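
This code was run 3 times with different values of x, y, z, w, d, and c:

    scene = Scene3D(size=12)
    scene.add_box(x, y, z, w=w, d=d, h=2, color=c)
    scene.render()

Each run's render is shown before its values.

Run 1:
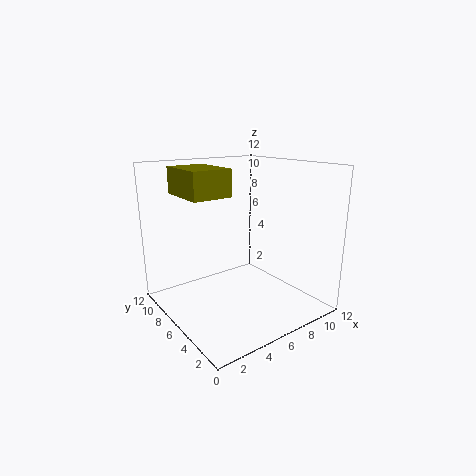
x = 1
y = 4
z = 10
w = 3
d = 4
c = 'olive'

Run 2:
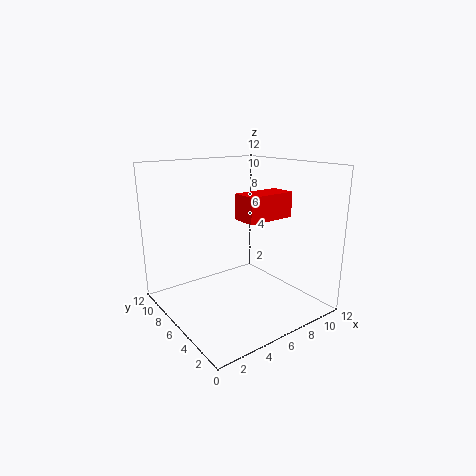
x = 5
y = 3
z = 8
w = 4
d = 2
c = 'red'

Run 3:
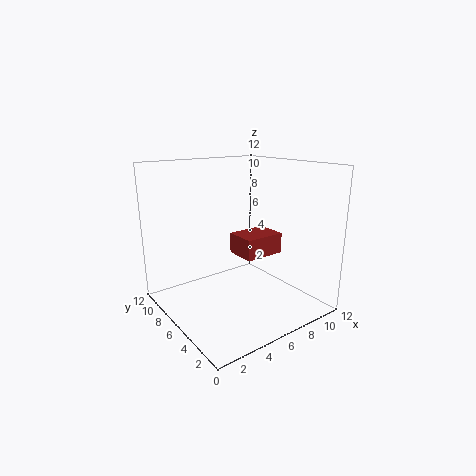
x = 8
y = 7
z = 3
w = 4
d = 3
c = 'brown'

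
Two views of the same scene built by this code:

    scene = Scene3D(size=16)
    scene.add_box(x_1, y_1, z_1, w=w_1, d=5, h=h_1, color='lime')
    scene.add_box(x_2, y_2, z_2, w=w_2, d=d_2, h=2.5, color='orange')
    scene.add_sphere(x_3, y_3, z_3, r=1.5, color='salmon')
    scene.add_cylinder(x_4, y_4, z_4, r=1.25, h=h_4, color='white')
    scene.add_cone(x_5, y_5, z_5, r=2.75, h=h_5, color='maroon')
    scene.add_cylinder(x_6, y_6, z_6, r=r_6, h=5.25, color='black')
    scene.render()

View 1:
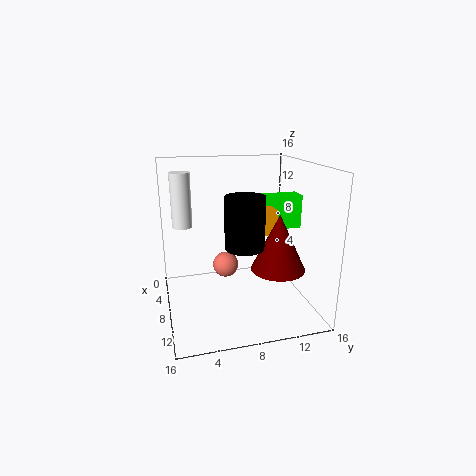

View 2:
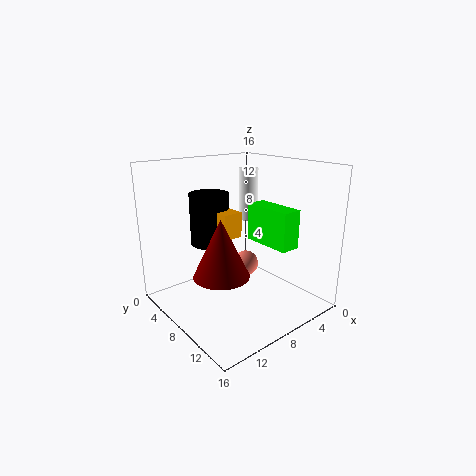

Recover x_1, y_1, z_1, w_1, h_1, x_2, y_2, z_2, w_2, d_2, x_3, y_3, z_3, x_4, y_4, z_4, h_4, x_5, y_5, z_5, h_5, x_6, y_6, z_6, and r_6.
x_1 = 6.5
y_1 = 10.25
z_1 = 8.75
w_1 = 2
h_1 = 3.75
x_2 = 10
y_2 = 8.75
z_2 = 9.5
w_2 = 2
d_2 = 2.25
x_3 = 6
y_3 = 7
z_3 = 4
x_4 = 1.75
y_4 = 2.5
z_4 = 7.75
h_4 = 6.75
x_5 = 12.5
y_5 = 11
z_5 = 6
h_5 = 5.75
x_6 = 11.5
y_6 = 7.75
z_6 = 8.25
r_6 = 2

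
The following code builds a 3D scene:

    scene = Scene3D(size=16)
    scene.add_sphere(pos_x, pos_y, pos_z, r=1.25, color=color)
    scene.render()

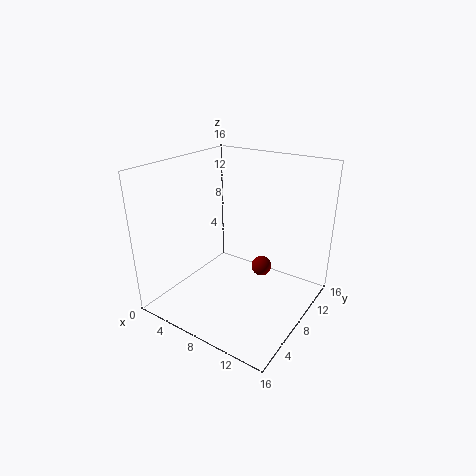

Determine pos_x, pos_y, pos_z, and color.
pos_x = 8.75
pos_y = 12.25
pos_z = 2.5
color = 'maroon'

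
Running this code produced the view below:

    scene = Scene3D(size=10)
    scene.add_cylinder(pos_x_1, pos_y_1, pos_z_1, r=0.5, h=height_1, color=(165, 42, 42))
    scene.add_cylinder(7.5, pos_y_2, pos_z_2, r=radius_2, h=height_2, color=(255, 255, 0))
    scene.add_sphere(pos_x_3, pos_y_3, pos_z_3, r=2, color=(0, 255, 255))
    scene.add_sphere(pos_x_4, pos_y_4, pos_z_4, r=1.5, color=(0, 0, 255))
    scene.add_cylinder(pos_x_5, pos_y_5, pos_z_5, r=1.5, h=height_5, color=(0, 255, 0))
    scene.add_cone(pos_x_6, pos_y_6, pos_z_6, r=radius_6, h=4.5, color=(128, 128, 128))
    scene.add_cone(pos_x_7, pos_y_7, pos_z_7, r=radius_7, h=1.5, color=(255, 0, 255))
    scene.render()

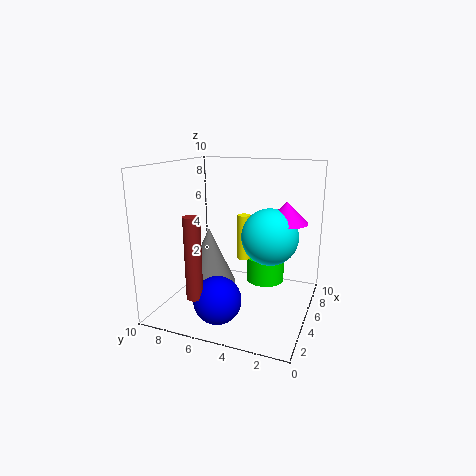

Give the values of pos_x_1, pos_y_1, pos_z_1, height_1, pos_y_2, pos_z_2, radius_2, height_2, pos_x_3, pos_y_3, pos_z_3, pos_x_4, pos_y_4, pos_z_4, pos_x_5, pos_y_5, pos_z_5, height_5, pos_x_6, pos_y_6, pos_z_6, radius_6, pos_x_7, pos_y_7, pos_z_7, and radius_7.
pos_x_1 = 0.5; pos_y_1 = 6; pos_z_1 = 2.5; height_1 = 5; pos_y_2 = 5.5; pos_z_2 = 2.5; radius_2 = 0.5; height_2 = 3.5; pos_x_3 = 6; pos_y_3 = 3; pos_z_3 = 5; pos_x_4 = 1.5; pos_y_4 = 5; pos_z_4 = 2; pos_x_5 = 8.5; pos_y_5 = 4; pos_z_5 = 0.5; height_5 = 2; pos_x_6 = 6.5; pos_y_6 = 8; pos_z_6 = 0.5; radius_6 = 2; pos_x_7 = 6.5; pos_y_7 = 2; pos_z_7 = 6; radius_7 = 1.5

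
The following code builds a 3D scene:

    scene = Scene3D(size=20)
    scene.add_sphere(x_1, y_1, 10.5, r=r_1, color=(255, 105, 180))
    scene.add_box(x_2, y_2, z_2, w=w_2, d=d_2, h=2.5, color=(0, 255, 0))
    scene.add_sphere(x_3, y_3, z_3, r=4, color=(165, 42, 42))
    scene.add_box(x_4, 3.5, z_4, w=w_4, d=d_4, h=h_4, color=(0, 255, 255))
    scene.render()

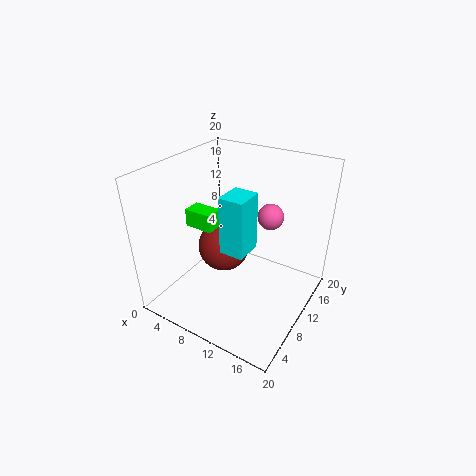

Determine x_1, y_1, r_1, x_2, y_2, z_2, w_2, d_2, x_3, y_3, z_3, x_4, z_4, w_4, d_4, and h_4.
x_1 = 11.5
y_1 = 17
r_1 = 2
x_2 = 3.5
y_2 = 7
z_2 = 11.5
w_2 = 4
d_2 = 2.5
x_3 = 5.5
y_3 = 13
z_3 = 5.5
x_4 = 11.5
z_4 = 12
w_4 = 3
d_4 = 3.5
h_4 = 7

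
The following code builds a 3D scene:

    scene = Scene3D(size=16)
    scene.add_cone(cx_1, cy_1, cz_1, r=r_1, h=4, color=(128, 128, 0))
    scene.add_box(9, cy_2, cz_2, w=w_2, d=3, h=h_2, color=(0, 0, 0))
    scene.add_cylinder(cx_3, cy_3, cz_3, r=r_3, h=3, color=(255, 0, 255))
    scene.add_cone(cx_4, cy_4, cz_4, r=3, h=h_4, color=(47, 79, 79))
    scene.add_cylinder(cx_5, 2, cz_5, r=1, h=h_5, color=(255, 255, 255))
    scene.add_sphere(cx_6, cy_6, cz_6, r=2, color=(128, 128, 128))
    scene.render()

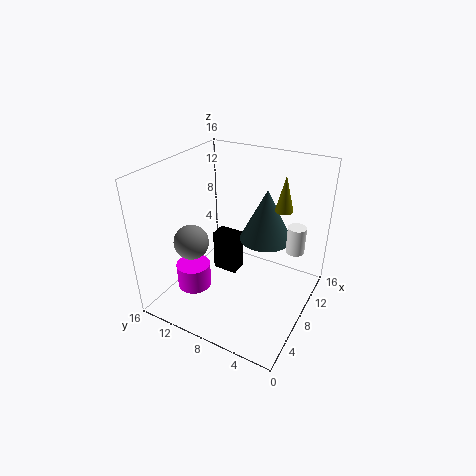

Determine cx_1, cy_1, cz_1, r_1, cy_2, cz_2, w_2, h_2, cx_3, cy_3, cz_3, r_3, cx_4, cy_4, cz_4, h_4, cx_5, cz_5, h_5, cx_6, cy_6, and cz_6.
cx_1 = 11
cy_1 = 4
cz_1 = 11
r_1 = 1
cy_2 = 9
cz_2 = 2
w_2 = 2
h_2 = 5
cx_3 = 6
cy_3 = 13
cz_3 = 1
r_3 = 2
cx_4 = 11
cy_4 = 6
cz_4 = 7
h_4 = 6
cx_5 = 10
cz_5 = 7
h_5 = 3
cx_6 = 6
cy_6 = 13
cz_6 = 7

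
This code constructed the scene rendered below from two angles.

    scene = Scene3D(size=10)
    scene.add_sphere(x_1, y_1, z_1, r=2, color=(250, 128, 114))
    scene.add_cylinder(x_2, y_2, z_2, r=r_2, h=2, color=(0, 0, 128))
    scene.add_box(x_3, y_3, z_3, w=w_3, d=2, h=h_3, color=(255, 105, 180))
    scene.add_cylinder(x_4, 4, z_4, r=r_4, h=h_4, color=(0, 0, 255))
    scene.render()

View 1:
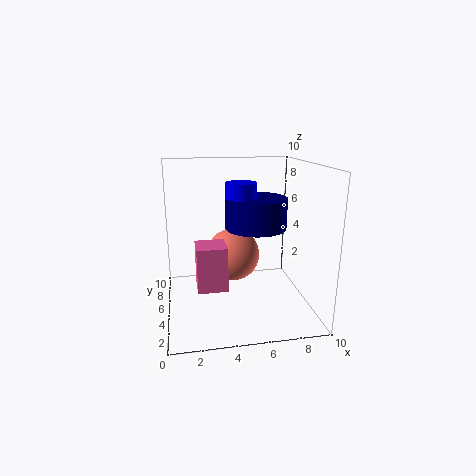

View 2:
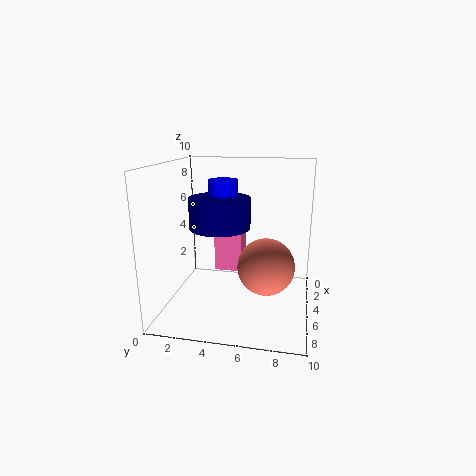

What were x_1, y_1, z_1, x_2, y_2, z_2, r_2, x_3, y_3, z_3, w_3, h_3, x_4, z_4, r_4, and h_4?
x_1 = 5
y_1 = 7
z_1 = 3
x_2 = 6
y_2 = 4
z_2 = 6
r_2 = 2
x_3 = 2
y_3 = 3
z_3 = 2
w_3 = 2
h_3 = 3
x_4 = 5
z_4 = 6
r_4 = 1
h_4 = 3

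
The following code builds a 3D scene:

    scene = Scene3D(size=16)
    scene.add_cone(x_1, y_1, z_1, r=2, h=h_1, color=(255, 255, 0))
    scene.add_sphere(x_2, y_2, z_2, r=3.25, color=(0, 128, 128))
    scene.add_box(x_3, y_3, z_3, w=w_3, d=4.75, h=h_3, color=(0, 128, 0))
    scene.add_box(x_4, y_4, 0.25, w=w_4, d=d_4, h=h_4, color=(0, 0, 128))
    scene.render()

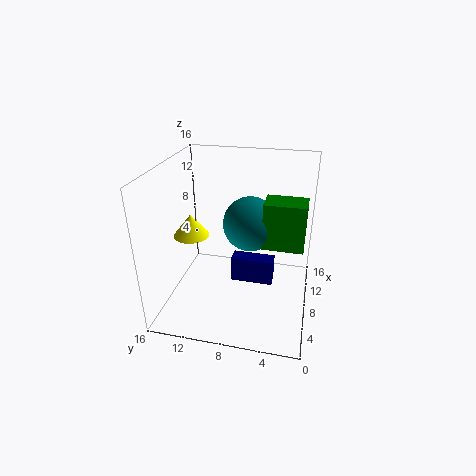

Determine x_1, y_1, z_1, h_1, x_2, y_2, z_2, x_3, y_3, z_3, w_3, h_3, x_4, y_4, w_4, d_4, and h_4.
x_1 = 7.5; y_1 = 13.25; z_1 = 8; h_1 = 2.5; x_2 = 11.25; y_2 = 7.25; z_2 = 8.25; x_3 = 9; y_3 = 0.75; z_3 = 6.25; w_3 = 3.25; h_3 = 5.5; x_4 = 10.5; y_4 = 4.25; w_4 = 2; d_4 = 5.25; h_4 = 3.25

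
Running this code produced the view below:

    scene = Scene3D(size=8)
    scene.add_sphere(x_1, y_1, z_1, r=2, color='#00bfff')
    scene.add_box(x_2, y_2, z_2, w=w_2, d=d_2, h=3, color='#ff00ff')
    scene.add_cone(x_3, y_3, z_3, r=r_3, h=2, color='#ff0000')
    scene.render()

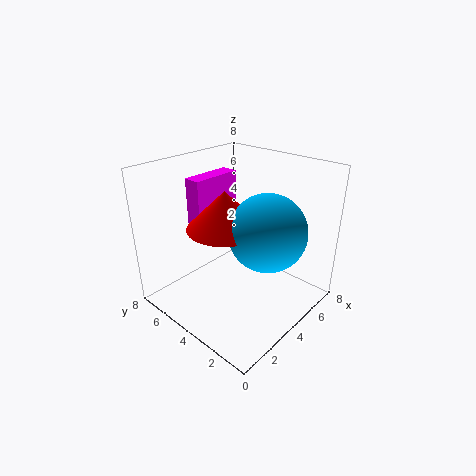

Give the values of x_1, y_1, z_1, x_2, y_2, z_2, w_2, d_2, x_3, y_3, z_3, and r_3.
x_1 = 4
y_1 = 2
z_1 = 5
x_2 = 3
y_2 = 6
z_2 = 4
w_2 = 3
d_2 = 1
x_3 = 3
y_3 = 4
z_3 = 5
r_3 = 2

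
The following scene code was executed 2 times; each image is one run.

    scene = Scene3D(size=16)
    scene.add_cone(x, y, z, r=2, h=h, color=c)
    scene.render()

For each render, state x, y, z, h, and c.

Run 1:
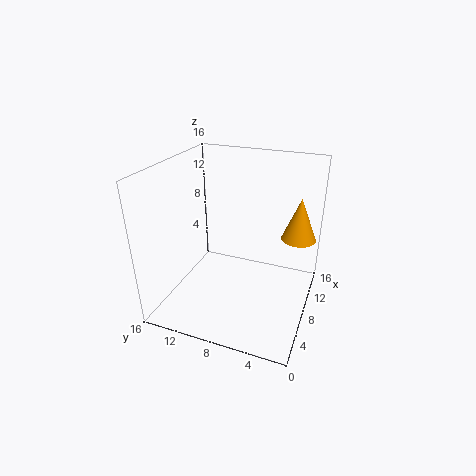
x = 12, y = 2, z = 7, h = 5, c = 'orange'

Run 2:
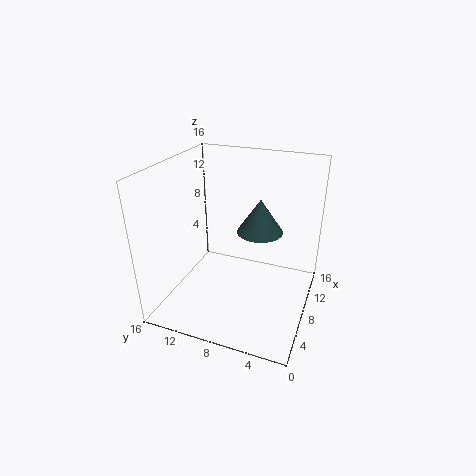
x = 3, y = 4, z = 12, h = 3, c = 'darkslategray'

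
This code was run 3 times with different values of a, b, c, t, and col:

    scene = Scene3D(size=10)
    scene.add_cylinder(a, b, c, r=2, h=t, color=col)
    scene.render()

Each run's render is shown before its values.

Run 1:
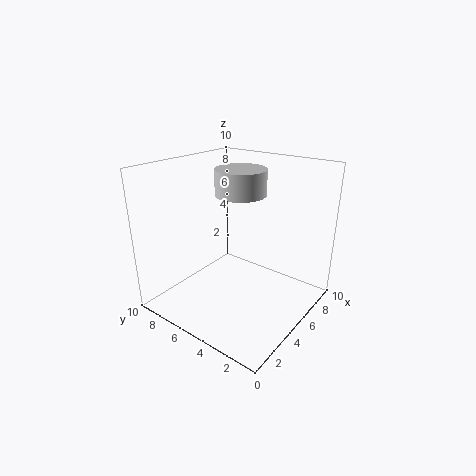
a = 8; b = 7; c = 7; t = 2; col = 'lightgray'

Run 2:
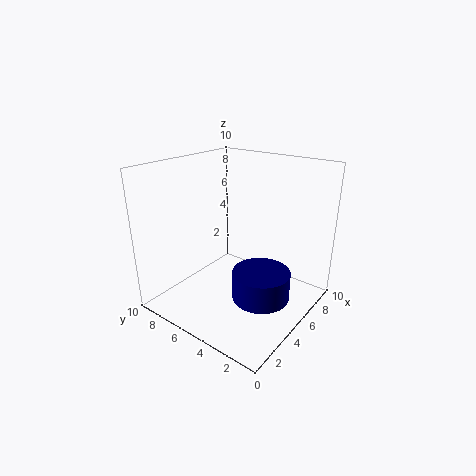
a = 5; b = 3; c = 1; t = 2; col = 'navy'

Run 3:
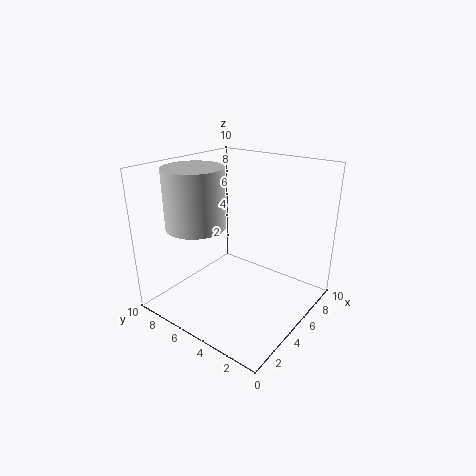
a = 3; b = 7; c = 6; t = 4; col = 'lightgray'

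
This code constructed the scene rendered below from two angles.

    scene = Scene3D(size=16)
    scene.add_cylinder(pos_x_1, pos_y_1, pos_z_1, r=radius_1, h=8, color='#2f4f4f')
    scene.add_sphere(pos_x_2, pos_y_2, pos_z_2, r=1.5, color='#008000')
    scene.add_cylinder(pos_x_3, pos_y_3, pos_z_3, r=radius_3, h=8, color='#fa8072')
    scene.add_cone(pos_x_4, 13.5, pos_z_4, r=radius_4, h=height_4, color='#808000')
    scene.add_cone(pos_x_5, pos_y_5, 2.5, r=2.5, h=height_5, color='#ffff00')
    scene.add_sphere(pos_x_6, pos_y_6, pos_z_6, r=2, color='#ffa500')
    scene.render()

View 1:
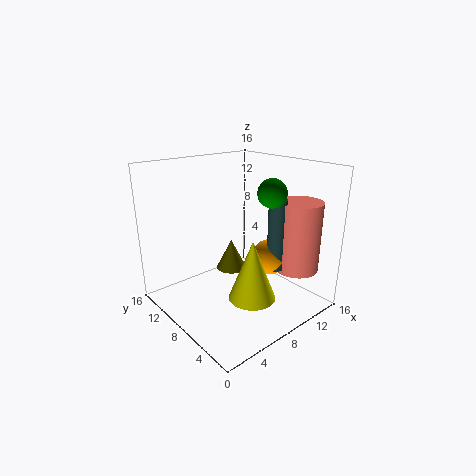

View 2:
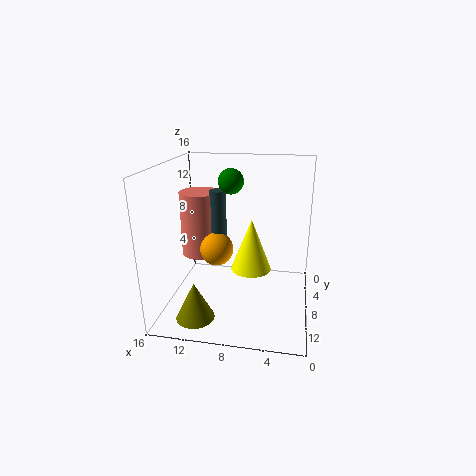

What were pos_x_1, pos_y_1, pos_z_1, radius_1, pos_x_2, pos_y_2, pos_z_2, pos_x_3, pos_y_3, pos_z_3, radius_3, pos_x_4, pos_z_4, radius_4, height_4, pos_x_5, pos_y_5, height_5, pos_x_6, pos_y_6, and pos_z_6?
pos_x_1 = 11
pos_y_1 = 5
pos_z_1 = 4.5
radius_1 = 1
pos_x_2 = 9.5
pos_y_2 = 4.5
pos_z_2 = 13.5
pos_x_3 = 13.5
pos_y_3 = 4
pos_z_3 = 4
radius_3 = 2.5
pos_x_4 = 11.5
pos_z_4 = 1
radius_4 = 2
height_4 = 4
pos_x_5 = 7
pos_y_5 = 4.5
height_5 = 6.5
pos_x_6 = 11
pos_y_6 = 6
pos_z_6 = 5.5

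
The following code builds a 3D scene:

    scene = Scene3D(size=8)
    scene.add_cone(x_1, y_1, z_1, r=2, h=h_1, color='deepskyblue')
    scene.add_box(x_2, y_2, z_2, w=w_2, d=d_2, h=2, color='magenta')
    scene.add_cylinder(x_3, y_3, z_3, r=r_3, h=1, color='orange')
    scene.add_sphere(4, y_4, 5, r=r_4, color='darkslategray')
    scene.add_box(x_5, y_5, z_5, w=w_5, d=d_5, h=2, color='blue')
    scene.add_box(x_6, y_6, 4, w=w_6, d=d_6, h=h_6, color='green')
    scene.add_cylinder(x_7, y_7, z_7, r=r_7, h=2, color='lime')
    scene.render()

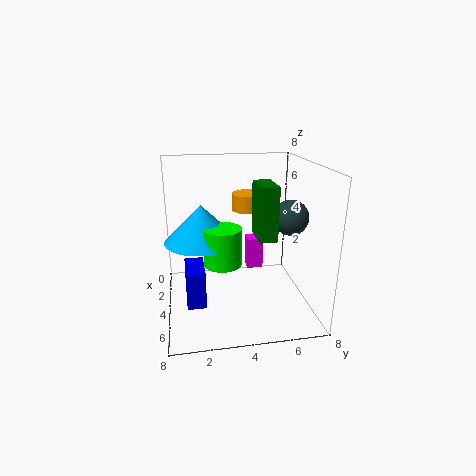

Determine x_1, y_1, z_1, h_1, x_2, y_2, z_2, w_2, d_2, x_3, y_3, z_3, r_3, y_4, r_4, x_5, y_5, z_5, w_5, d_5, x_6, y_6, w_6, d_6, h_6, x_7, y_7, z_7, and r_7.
x_1 = 4, y_1 = 2, z_1 = 4, h_1 = 2, x_2 = 1, y_2 = 5, z_2 = 1, w_2 = 1, d_2 = 1, x_3 = 2, y_3 = 5, z_3 = 5, r_3 = 1, y_4 = 7, r_4 = 1, x_5 = 4, y_5 = 1, z_5 = 1, w_5 = 2, d_5 = 1, x_6 = 3, y_6 = 5, w_6 = 2, d_6 = 1, h_6 = 3, x_7 = 5, y_7 = 3, z_7 = 3, r_7 = 1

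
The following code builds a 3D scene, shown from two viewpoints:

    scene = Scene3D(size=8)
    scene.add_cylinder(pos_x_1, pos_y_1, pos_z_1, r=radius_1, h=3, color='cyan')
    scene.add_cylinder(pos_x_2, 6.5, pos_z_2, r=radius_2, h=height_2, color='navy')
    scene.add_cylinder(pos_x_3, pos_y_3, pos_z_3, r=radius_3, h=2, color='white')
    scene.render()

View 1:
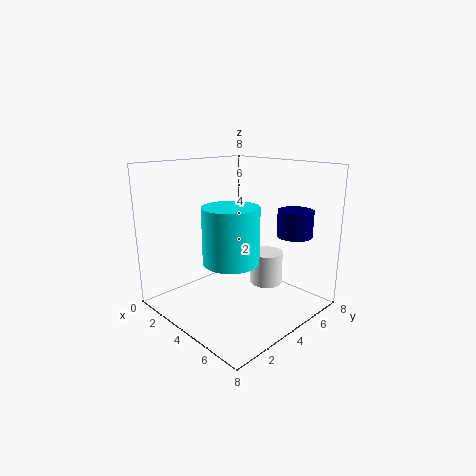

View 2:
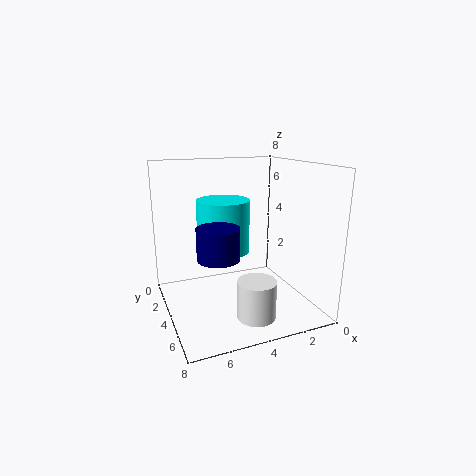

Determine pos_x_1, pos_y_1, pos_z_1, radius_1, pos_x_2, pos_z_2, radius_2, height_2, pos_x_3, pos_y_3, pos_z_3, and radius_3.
pos_x_1 = 4.5; pos_y_1 = 3; pos_z_1 = 3; radius_1 = 1.5; pos_x_2 = 6; pos_z_2 = 4; radius_2 = 1; height_2 = 1.5; pos_x_3 = 4; pos_y_3 = 6.5; pos_z_3 = 0.5; radius_3 = 1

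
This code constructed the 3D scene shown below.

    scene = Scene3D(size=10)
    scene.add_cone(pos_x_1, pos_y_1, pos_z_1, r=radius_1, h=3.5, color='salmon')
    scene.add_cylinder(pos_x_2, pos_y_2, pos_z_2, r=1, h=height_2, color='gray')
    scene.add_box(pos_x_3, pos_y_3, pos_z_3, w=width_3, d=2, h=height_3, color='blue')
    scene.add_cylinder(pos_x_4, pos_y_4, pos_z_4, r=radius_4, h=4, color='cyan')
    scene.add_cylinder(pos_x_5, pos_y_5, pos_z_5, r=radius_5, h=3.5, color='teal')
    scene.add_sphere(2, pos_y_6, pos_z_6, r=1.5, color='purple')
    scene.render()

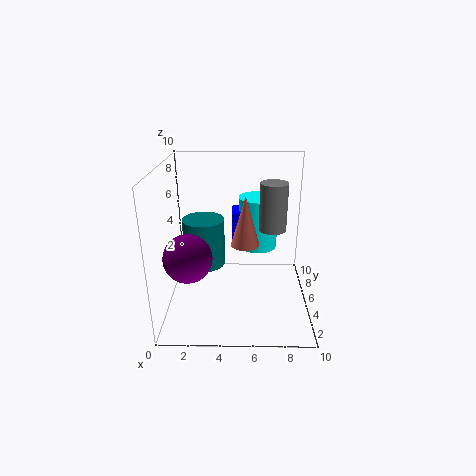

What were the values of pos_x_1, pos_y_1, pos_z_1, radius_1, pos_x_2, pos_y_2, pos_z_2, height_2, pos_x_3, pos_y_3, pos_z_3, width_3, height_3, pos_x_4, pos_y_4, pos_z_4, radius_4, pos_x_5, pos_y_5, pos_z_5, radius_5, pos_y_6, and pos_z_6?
pos_x_1 = 5.5, pos_y_1 = 5, pos_z_1 = 4.5, radius_1 = 1, pos_x_2 = 7.5, pos_y_2 = 6.5, pos_z_2 = 5, height_2 = 3.5, pos_x_3 = 4.5, pos_y_3 = 7, pos_z_3 = 4, width_3 = 1, height_3 = 2, pos_x_4 = 6.5, pos_y_4 = 8, pos_z_4 = 3, radius_4 = 1.5, pos_x_5 = 2.5, pos_y_5 = 6, pos_z_5 = 2.5, radius_5 = 1.5, pos_y_6 = 2, pos_z_6 = 5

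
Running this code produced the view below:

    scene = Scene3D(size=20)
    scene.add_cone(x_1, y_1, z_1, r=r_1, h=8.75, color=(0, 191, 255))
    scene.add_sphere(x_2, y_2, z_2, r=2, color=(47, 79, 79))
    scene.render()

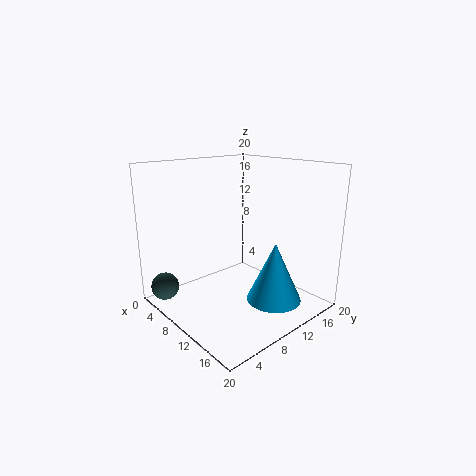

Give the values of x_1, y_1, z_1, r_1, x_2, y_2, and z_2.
x_1 = 13.25; y_1 = 14.25; z_1 = 0.25; r_1 = 4; x_2 = 2.5; y_2 = 2.25; z_2 = 2.25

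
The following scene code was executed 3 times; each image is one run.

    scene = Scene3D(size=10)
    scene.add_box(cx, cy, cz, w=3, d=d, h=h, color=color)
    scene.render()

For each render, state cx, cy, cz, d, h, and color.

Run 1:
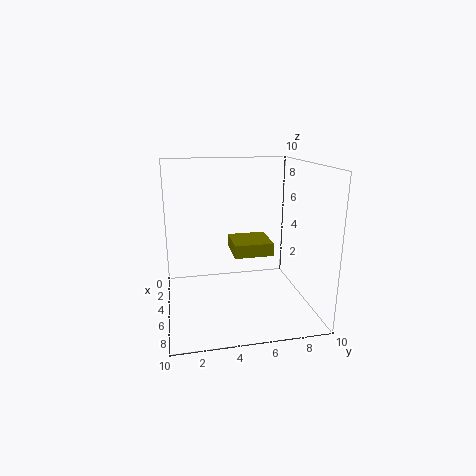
cx = 1, cy = 5, cz = 3, d = 3, h = 1, color = 'olive'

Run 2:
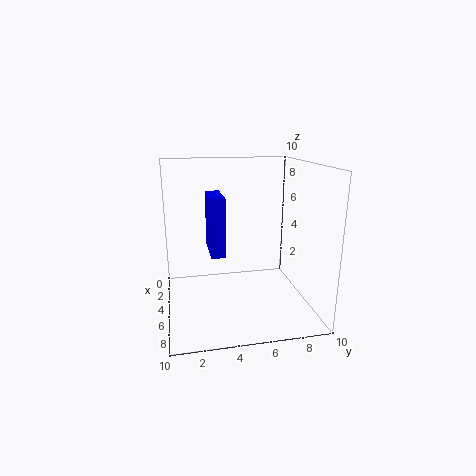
cx = 3, cy = 3, cz = 4, d = 1, h = 4, color = 'blue'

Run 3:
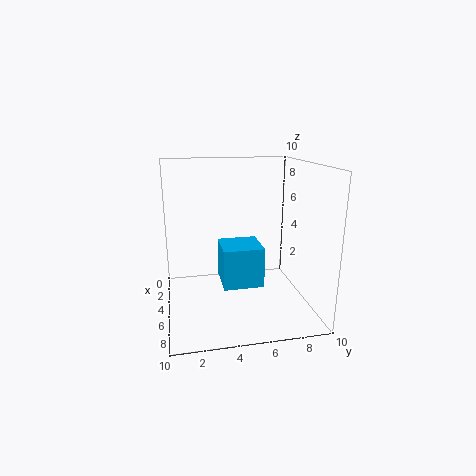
cx = 2, cy = 4, cz = 1, d = 3, h = 3, color = 'deepskyblue'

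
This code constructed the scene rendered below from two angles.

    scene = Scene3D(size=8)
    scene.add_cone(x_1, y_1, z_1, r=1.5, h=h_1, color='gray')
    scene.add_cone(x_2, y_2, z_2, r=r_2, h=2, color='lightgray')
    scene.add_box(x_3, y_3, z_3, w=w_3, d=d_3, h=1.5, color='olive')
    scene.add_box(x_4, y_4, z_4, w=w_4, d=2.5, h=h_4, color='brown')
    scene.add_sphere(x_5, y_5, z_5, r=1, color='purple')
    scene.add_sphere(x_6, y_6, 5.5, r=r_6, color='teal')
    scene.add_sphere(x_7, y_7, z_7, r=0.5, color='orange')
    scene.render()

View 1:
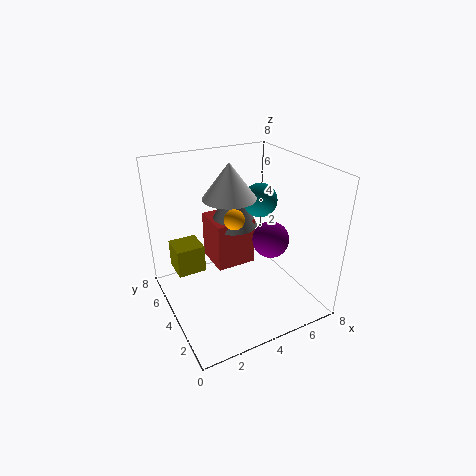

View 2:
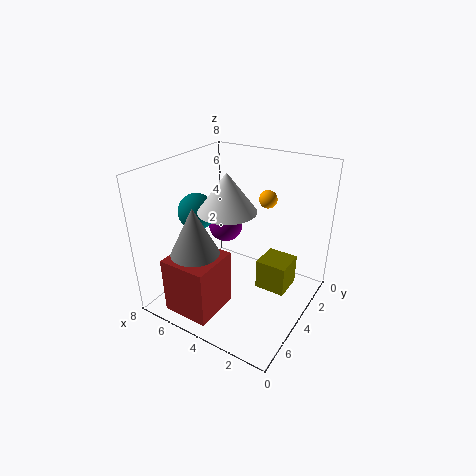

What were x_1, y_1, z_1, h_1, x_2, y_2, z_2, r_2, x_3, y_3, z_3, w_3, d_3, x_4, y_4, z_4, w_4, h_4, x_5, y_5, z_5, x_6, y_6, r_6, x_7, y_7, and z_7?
x_1 = 5; y_1 = 6.5; z_1 = 3.5; h_1 = 3; x_2 = 4; y_2 = 5; z_2 = 6; r_2 = 1.5; x_3 = 0.5; y_3 = 4; z_3 = 2.5; w_3 = 1.5; d_3 = 1.5; x_4 = 3.5; y_4 = 5.5; z_4 = 1; w_4 = 2.5; h_4 = 3; x_5 = 5.5; y_5 = 3; z_5 = 4; x_6 = 6; y_6 = 5; r_6 = 1; x_7 = 3; y_7 = 2.5; z_7 = 6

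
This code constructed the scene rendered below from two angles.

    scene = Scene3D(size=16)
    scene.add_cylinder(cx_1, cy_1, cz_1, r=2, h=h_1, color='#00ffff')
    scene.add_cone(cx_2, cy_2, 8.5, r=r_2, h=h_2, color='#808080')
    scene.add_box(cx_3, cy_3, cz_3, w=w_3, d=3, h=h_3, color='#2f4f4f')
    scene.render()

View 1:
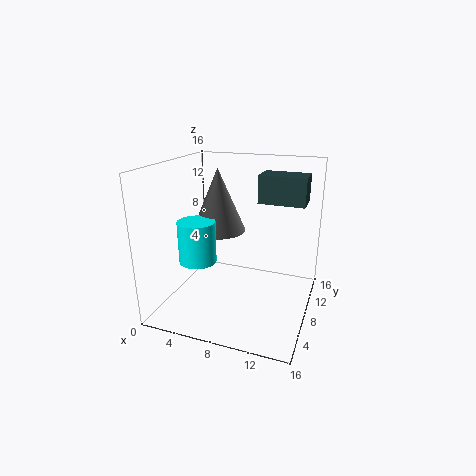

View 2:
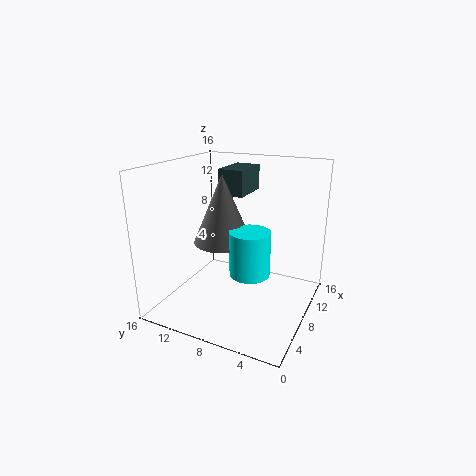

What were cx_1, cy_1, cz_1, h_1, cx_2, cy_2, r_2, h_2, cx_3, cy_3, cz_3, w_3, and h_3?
cx_1 = 4.5
cy_1 = 5
cz_1 = 6
h_1 = 4.5
cx_2 = 5.5
cy_2 = 8.5
r_2 = 3
h_2 = 7
cx_3 = 10
cy_3 = 8.5
cz_3 = 12
w_3 = 5
h_3 = 3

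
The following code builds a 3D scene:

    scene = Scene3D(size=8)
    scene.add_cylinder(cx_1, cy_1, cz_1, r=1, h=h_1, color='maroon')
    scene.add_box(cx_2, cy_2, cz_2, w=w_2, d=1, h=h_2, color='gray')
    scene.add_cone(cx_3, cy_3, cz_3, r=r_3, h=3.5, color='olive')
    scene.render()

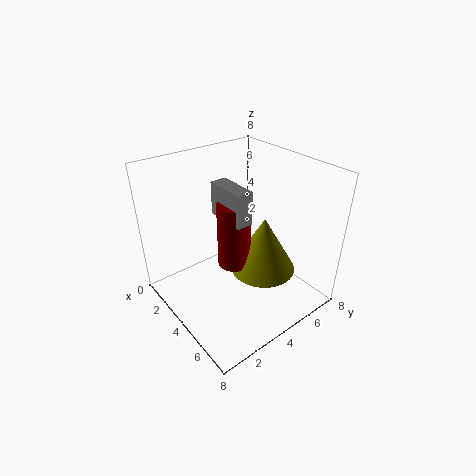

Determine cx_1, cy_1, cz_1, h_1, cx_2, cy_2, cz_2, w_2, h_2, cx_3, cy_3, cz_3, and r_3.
cx_1 = 3
cy_1 = 4.5
cz_1 = 1.5
h_1 = 4
cx_2 = 1.5
cy_2 = 4
cz_2 = 4.5
w_2 = 2.5
h_2 = 2
cx_3 = 4
cy_3 = 6
cz_3 = 1
r_3 = 2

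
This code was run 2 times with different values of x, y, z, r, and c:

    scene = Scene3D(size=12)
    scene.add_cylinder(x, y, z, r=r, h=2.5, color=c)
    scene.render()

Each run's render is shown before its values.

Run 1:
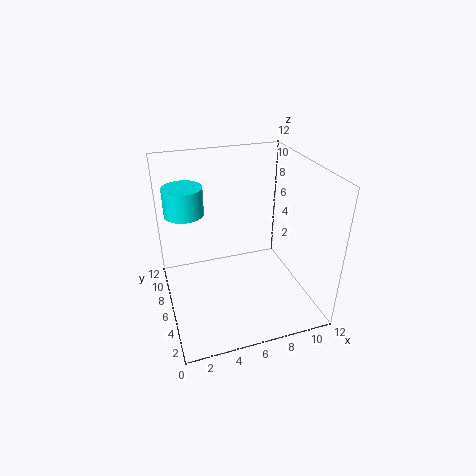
x = 2.25; y = 9.75; z = 7; r = 1.75; c = 'cyan'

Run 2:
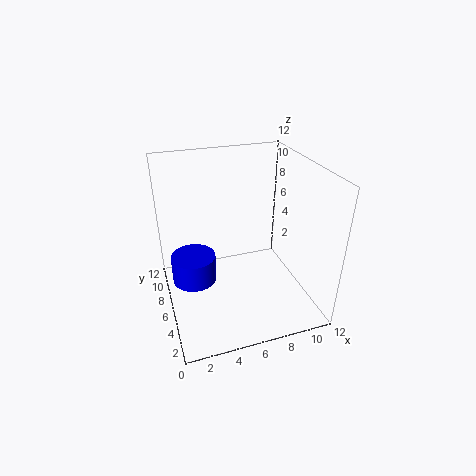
x = 2.5; y = 8.25; z = 1; r = 2; c = 'blue'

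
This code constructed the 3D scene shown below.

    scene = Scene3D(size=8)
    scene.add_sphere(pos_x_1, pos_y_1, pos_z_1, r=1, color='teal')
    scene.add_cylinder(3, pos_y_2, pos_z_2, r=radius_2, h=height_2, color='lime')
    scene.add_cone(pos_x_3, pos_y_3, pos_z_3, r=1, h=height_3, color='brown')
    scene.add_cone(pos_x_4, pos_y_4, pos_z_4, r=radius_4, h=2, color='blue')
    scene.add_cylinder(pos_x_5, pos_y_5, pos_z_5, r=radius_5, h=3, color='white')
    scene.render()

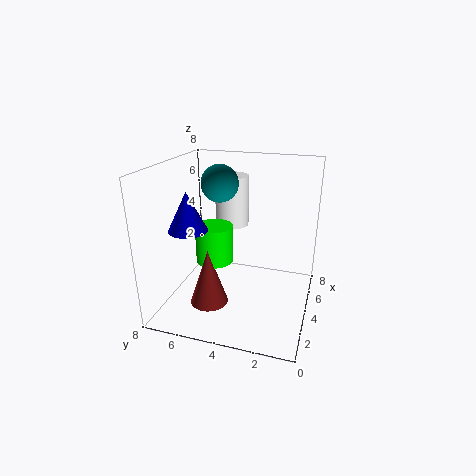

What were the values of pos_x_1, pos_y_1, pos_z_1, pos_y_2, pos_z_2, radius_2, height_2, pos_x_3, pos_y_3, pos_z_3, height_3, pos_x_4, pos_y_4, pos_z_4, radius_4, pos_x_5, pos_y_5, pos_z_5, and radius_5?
pos_x_1 = 4, pos_y_1 = 5, pos_z_1 = 7, pos_y_2 = 5, pos_z_2 = 3, radius_2 = 1, height_2 = 2, pos_x_3 = 2, pos_y_3 = 5, pos_z_3 = 1, height_3 = 3, pos_x_4 = 2, pos_y_4 = 6, pos_z_4 = 5, radius_4 = 1, pos_x_5 = 6, pos_y_5 = 5, pos_z_5 = 4, radius_5 = 1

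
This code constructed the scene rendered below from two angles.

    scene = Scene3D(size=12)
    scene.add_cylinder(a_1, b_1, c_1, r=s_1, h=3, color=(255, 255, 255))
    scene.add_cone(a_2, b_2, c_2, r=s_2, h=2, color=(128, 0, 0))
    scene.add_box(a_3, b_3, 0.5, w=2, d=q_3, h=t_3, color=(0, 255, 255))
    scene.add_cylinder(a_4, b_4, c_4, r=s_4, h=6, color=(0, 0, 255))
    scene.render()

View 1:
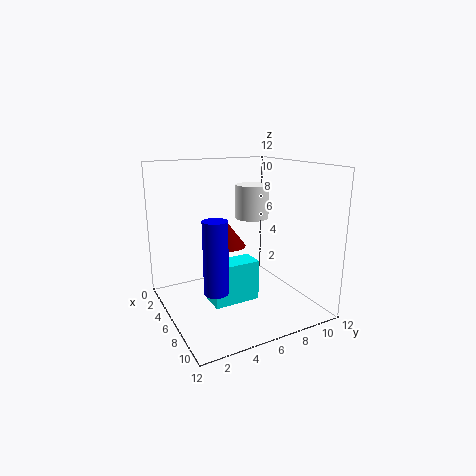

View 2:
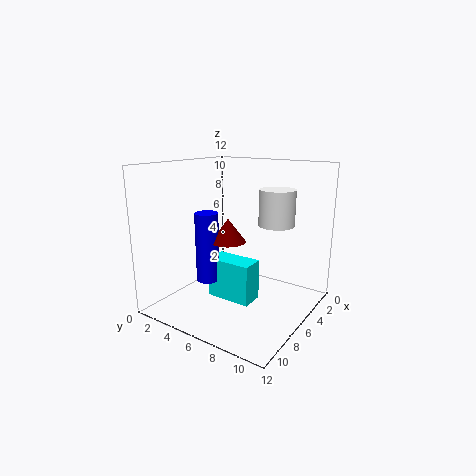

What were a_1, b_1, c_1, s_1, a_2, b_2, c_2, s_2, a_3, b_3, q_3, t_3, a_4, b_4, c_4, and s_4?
a_1 = 4; b_1 = 8.5; c_1 = 7; s_1 = 1.5; a_2 = 6; b_2 = 5; c_2 = 5.5; s_2 = 1.5; a_3 = 5; b_3 = 3.5; q_3 = 4; t_3 = 3.5; a_4 = 7; b_4 = 3.5; c_4 = 2; s_4 = 1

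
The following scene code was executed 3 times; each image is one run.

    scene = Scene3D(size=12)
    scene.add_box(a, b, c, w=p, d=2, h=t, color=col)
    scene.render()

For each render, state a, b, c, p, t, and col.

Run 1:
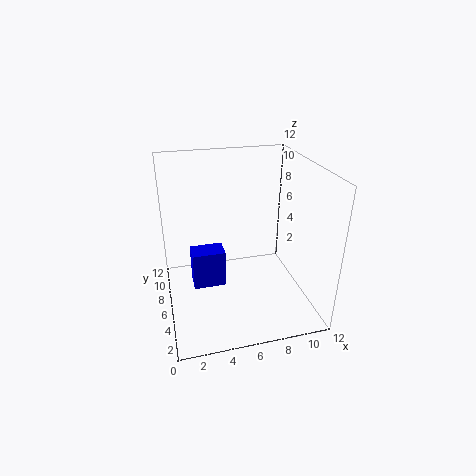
a = 2.25; b = 7.5; c = 0.25; p = 3; t = 3.5; col = 'blue'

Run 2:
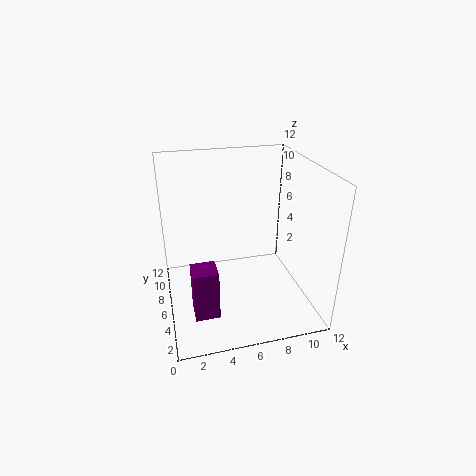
a = 1.75; b = 3; c = 0.5; p = 2; t = 4.25; col = 'purple'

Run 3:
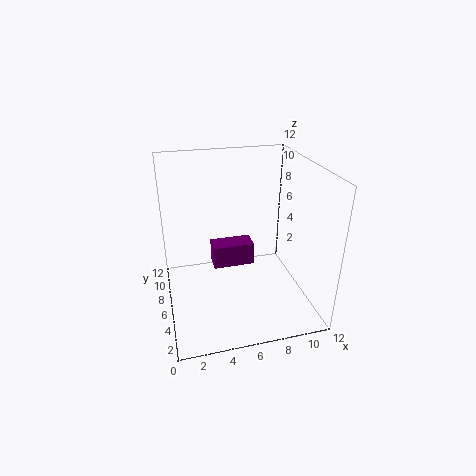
a = 4.5; b = 9.25; c = 1; p = 4; t = 2.25; col = 'purple'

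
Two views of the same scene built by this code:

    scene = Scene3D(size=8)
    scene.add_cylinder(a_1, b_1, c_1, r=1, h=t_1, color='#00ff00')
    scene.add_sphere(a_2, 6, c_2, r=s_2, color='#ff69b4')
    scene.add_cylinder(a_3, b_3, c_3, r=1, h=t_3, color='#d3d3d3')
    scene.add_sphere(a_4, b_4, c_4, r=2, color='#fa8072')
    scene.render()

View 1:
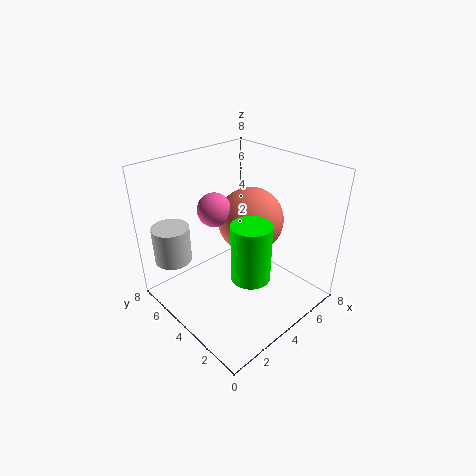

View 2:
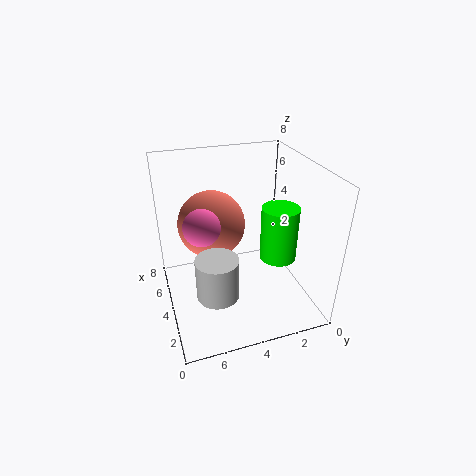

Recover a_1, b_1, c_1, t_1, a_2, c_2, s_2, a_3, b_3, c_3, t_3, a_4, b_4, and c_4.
a_1 = 3
b_1 = 2
c_1 = 3
t_1 = 3
a_2 = 4
c_2 = 5
s_2 = 1
a_3 = 1
b_3 = 6
c_3 = 3
t_3 = 2
a_4 = 6
b_4 = 5
c_4 = 4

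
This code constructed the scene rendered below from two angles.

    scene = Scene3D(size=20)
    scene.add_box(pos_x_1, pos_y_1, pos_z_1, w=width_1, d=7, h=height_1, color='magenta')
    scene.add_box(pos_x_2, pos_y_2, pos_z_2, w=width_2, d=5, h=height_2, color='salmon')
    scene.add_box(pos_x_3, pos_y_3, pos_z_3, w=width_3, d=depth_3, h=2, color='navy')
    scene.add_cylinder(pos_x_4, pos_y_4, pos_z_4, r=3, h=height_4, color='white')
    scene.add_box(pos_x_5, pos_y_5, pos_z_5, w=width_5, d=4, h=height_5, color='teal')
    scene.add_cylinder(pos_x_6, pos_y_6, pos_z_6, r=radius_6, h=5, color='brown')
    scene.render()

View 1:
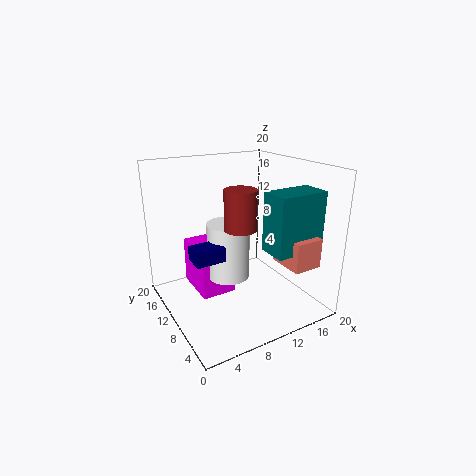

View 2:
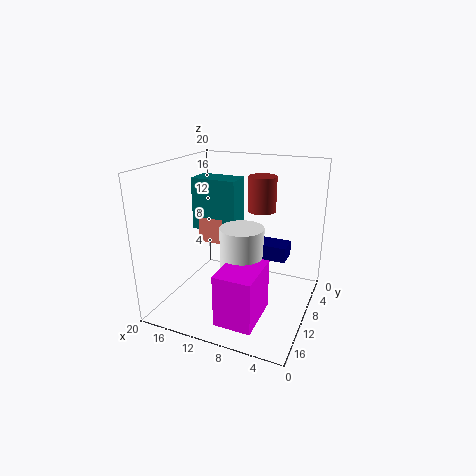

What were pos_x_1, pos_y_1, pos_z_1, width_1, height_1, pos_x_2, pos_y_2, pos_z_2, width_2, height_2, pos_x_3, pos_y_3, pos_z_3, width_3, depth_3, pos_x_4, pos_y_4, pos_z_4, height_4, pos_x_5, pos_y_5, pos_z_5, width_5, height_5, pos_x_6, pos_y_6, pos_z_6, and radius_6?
pos_x_1 = 5; pos_y_1 = 11; pos_z_1 = 1; width_1 = 5; height_1 = 7; pos_x_2 = 14; pos_y_2 = 2; pos_z_2 = 7; width_2 = 4; height_2 = 4; pos_x_3 = 3; pos_y_3 = 8; pos_z_3 = 8; width_3 = 4; depth_3 = 3; pos_x_4 = 9; pos_y_4 = 11; pos_z_4 = 4; height_4 = 8; pos_x_5 = 12; pos_y_5 = 3; pos_z_5 = 9; width_5 = 7; height_5 = 8; pos_x_6 = 8; pos_y_6 = 6; pos_z_6 = 13; radius_6 = 2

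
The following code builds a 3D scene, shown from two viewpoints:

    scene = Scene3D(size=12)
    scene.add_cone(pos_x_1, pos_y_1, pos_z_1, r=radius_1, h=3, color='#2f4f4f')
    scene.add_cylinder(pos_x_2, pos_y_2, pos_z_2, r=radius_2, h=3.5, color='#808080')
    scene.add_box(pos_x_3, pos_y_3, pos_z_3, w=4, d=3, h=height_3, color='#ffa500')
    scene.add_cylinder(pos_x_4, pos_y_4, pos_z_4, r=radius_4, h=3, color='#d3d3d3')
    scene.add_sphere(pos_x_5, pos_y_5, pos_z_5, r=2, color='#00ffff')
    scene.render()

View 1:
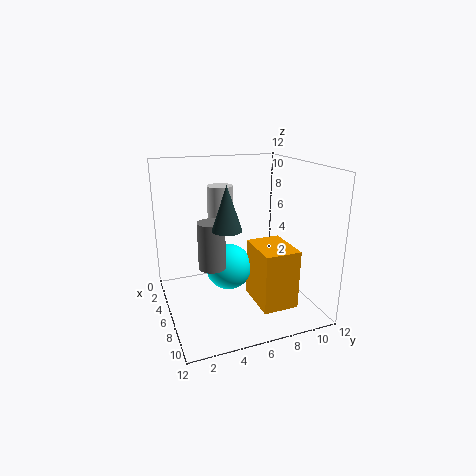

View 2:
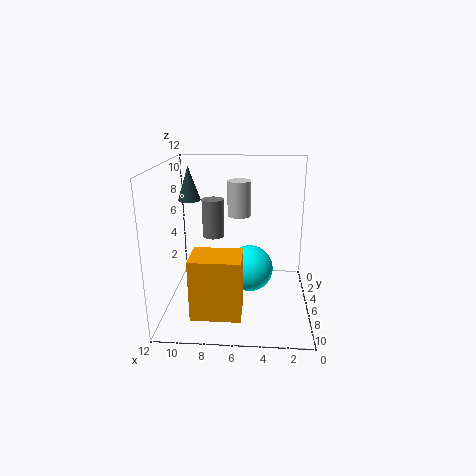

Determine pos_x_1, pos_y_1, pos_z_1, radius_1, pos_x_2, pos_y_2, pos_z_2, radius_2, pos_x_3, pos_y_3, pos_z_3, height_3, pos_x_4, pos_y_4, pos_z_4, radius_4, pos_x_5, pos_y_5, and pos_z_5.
pos_x_1 = 10.5; pos_y_1 = 3.5; pos_z_1 = 8.5; radius_1 = 1; pos_x_2 = 8.5; pos_y_2 = 3; pos_z_2 = 5; radius_2 = 1; pos_x_3 = 5.5; pos_y_3 = 7; pos_z_3 = 0.5; height_3 = 5; pos_x_4 = 6; pos_y_4 = 4.5; pos_z_4 = 7.5; radius_4 = 1; pos_x_5 = 5; pos_y_5 = 5.5; pos_z_5 = 3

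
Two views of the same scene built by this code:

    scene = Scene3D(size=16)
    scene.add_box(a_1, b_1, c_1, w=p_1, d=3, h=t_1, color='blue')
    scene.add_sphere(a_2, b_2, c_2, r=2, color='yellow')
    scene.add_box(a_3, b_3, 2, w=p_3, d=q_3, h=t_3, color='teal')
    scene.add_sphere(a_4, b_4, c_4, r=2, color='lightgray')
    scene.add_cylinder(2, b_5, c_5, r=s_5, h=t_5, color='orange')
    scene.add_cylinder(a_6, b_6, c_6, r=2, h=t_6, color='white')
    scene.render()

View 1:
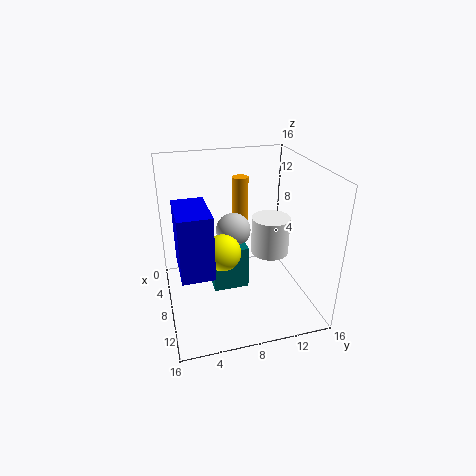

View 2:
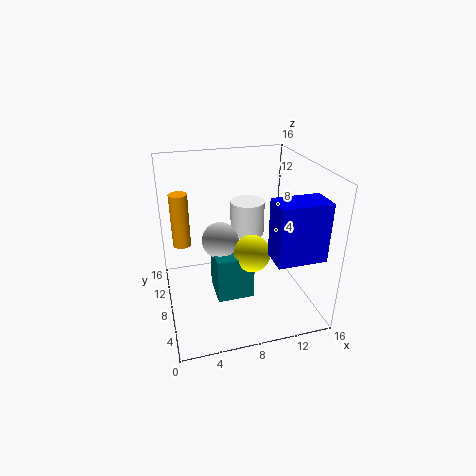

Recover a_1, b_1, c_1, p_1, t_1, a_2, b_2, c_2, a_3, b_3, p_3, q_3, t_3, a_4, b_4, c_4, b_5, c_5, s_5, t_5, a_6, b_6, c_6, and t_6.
a_1 = 10, b_1 = 1, c_1 = 8, p_1 = 5, t_1 = 6, a_2 = 9, b_2 = 6, c_2 = 7, a_3 = 5, b_3 = 5, p_3 = 4, q_3 = 4, t_3 = 5, a_4 = 6, b_4 = 8, c_4 = 8, b_5 = 10, c_5 = 7, s_5 = 1, t_5 = 6, a_6 = 10, b_6 = 11, c_6 = 7, t_6 = 4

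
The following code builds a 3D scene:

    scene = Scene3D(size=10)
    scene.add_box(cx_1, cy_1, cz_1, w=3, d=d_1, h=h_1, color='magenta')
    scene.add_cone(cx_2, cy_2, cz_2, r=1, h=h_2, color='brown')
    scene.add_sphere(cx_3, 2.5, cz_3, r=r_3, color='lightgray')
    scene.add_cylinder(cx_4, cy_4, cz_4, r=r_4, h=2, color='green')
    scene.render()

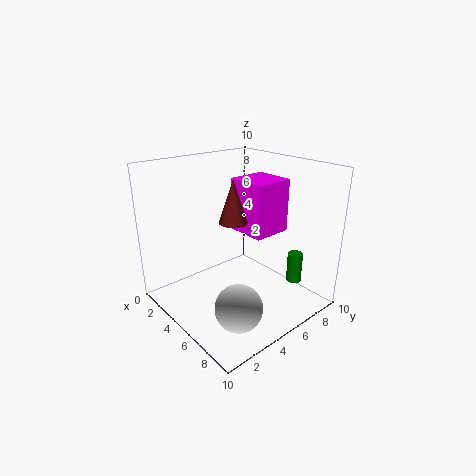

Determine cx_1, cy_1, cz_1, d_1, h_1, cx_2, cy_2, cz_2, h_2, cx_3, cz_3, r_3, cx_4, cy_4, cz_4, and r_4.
cx_1 = 2.5
cy_1 = 6.5
cz_1 = 4.5
d_1 = 3
h_1 = 4
cx_2 = 4.5
cy_2 = 5
cz_2 = 6
h_2 = 3
cx_3 = 8
cz_3 = 2
r_3 = 1.5
cx_4 = 8.5
cy_4 = 7
cz_4 = 2.5
r_4 = 0.5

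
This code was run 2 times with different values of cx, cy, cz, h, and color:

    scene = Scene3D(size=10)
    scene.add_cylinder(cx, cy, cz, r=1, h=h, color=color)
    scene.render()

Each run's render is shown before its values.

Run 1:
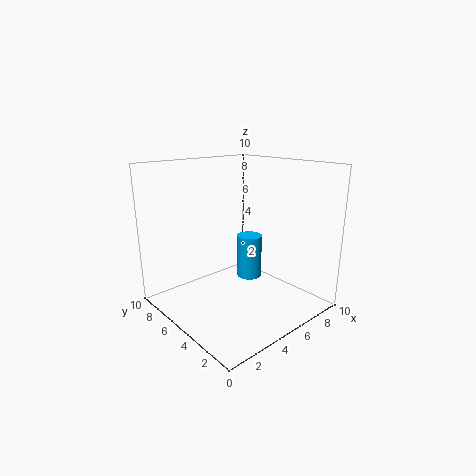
cx = 8
cy = 7
cz = 0.5
h = 3.5
color = 'deepskyblue'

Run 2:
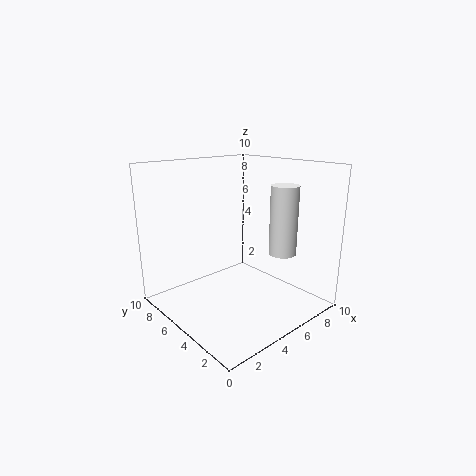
cx = 8
cy = 3.5
cz = 3.5
h = 5
color = 'white'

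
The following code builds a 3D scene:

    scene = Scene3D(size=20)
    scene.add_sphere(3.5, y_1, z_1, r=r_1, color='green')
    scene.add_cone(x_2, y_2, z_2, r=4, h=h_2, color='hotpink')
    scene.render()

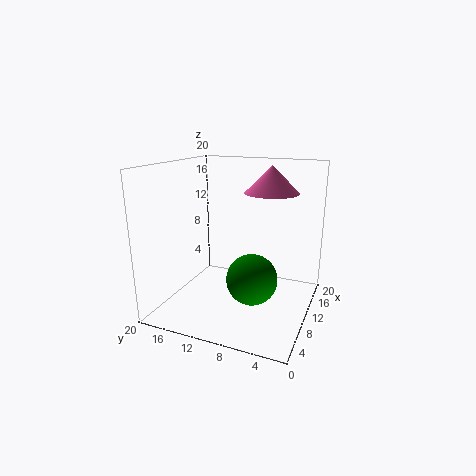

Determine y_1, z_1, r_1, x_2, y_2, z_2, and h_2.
y_1 = 5.5; z_1 = 7.5; r_1 = 3; x_2 = 15.5; y_2 = 7; z_2 = 15.5; h_2 = 4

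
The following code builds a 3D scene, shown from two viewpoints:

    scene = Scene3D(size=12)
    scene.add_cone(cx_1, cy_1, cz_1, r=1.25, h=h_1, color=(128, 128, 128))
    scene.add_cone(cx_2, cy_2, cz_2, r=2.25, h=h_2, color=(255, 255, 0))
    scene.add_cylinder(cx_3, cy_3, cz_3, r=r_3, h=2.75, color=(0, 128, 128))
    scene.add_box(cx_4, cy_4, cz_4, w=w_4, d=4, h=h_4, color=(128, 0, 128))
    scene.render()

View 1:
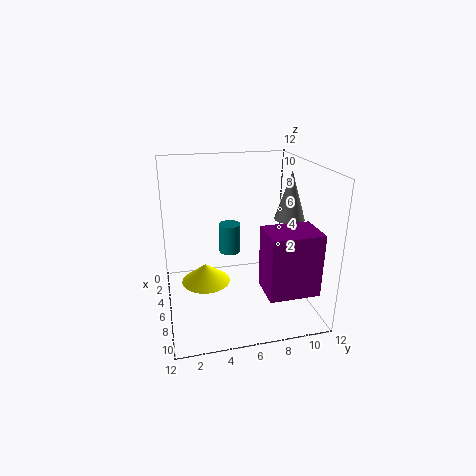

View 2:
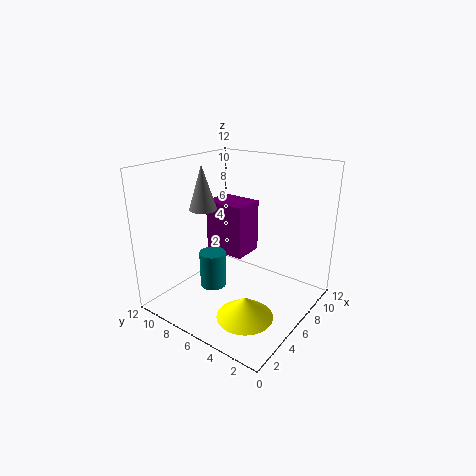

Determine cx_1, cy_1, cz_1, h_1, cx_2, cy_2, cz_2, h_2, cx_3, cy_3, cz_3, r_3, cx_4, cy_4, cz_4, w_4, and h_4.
cx_1 = 6.5; cy_1 = 10.25; cz_1 = 7.5; h_1 = 4; cx_2 = 3.5; cy_2 = 3.5; cz_2 = 0.75; h_2 = 1.75; cx_3 = 2.75; cy_3 = 6; cz_3 = 3.25; r_3 = 1; cx_4 = 8; cy_4 = 7.25; cz_4 = 2.75; w_4 = 3; h_4 = 5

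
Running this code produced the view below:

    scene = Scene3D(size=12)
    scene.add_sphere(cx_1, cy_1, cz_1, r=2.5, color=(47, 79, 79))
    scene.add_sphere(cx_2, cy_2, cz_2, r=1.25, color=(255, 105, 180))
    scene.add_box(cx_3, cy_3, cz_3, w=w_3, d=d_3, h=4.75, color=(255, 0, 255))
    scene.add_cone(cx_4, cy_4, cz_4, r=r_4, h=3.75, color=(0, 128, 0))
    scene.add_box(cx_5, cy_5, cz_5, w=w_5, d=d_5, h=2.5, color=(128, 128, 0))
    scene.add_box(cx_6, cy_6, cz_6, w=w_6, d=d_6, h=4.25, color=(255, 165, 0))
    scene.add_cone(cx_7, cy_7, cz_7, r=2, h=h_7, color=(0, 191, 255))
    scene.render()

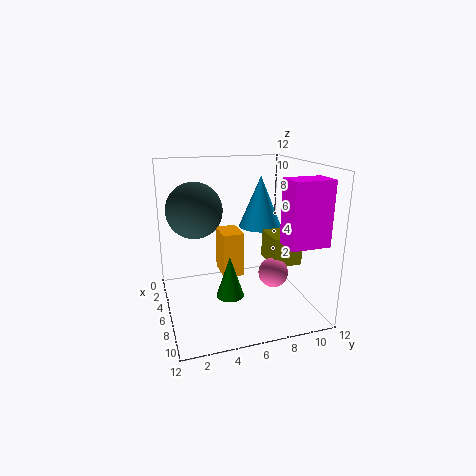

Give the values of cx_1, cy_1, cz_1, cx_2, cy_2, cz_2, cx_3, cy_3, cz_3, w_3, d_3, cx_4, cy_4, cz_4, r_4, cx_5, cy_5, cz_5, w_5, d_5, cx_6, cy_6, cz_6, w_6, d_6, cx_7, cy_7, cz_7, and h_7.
cx_1 = 2.75; cy_1 = 3; cz_1 = 7.75; cx_2 = 7.25; cy_2 = 8.75; cz_2 = 3; cx_3 = 9.75; cy_3 = 8; cz_3 = 6.75; w_3 = 2; d_3 = 3; cx_4 = 5.25; cy_4 = 5.5; cz_4 = 0.25; r_4 = 1.25; cx_5 = 4.5; cy_5 = 8.75; cz_5 = 3.5; w_5 = 3; d_5 = 2.5; cx_6 = 0.25; cy_6 = 5.5; cz_6 = 1; w_6 = 3; d_6 = 2; cx_7 = 2.75; cy_7 = 9.25; cz_7 = 5.75; h_7 = 4.75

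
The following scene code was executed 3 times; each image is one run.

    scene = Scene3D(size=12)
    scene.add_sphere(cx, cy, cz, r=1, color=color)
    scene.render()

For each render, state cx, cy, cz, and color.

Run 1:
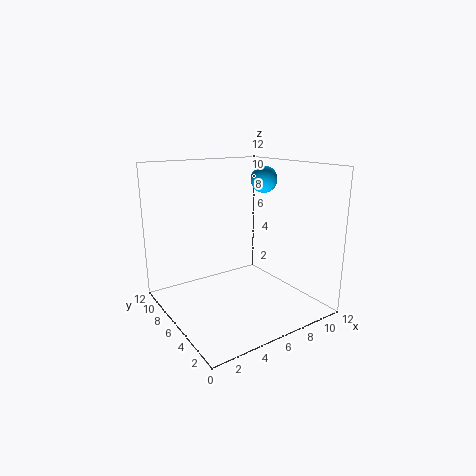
cx = 7, cy = 4, cz = 11, color = 'deepskyblue'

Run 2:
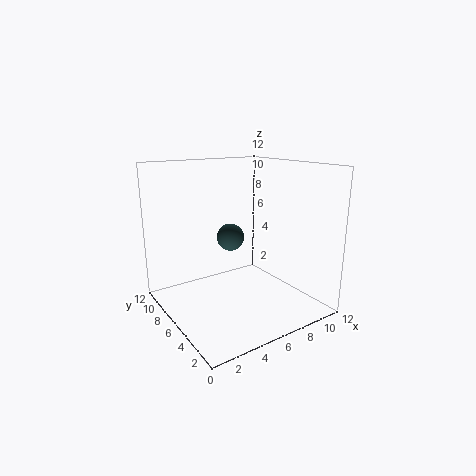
cx = 4, cy = 4, cz = 7, color = 'darkslategray'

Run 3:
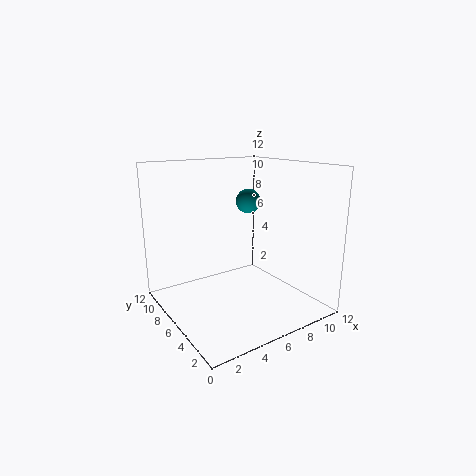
cx = 7, cy = 6, cz = 9, color = 'teal'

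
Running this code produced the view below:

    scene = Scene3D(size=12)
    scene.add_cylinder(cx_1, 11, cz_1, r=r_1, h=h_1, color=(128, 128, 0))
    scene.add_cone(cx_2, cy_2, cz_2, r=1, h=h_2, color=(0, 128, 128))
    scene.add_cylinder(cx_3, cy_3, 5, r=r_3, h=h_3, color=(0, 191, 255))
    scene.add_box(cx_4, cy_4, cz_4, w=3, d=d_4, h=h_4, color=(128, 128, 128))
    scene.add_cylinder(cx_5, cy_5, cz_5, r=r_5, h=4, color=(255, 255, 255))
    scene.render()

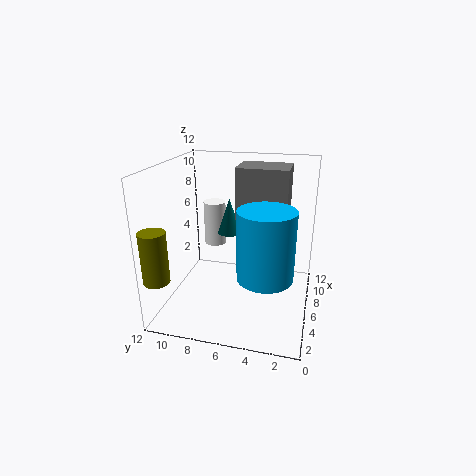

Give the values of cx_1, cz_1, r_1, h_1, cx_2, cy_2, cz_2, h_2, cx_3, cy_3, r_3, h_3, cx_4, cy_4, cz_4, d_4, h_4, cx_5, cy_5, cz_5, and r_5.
cx_1 = 1
cz_1 = 4
r_1 = 1
h_1 = 4
cx_2 = 7
cy_2 = 7
cz_2 = 6
h_2 = 3
cx_3 = 2
cy_3 = 3
r_3 = 2
h_3 = 5
cx_4 = 5
cy_4 = 2
cz_4 = 8
d_4 = 4
h_4 = 4
cx_5 = 9
cy_5 = 9
cz_5 = 4
r_5 = 1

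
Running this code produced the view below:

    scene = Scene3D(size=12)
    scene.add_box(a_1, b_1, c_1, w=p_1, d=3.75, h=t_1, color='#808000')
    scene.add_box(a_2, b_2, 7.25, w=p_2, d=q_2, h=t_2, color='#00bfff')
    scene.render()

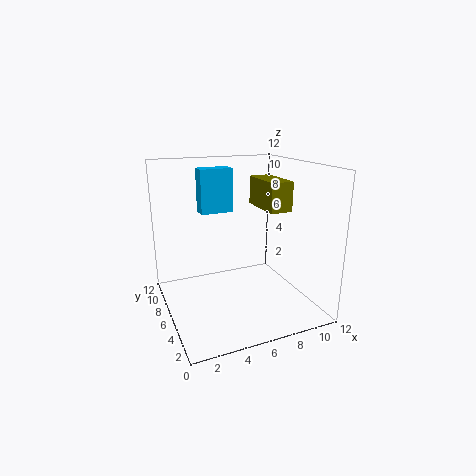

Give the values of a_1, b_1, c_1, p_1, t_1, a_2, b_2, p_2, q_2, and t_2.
a_1 = 7.25; b_1 = 2.75; c_1 = 8.75; p_1 = 1.75; t_1 = 2.25; a_2 = 4; b_2 = 9.5; p_2 = 3; q_2 = 1.5; t_2 = 4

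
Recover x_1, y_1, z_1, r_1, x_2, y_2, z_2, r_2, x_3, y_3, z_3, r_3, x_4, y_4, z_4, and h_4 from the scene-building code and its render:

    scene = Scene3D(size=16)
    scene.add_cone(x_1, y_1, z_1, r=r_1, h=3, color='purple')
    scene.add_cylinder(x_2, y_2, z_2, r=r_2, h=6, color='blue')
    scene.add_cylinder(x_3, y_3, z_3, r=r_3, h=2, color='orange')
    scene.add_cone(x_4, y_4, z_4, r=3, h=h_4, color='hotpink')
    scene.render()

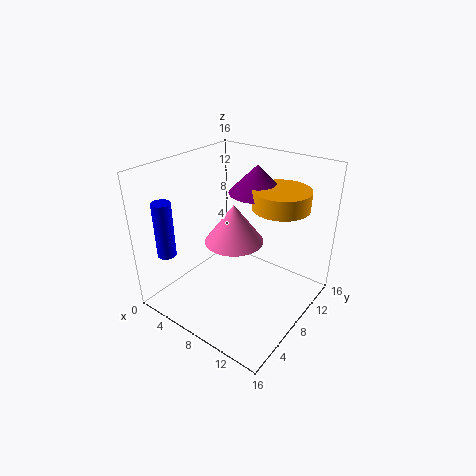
x_1 = 9; y_1 = 10; z_1 = 13; r_1 = 3; x_2 = 3; y_2 = 2; z_2 = 7; r_2 = 1; x_3 = 12; y_3 = 10; z_3 = 12; r_3 = 3; x_4 = 9; y_4 = 6; z_4 = 9; h_4 = 4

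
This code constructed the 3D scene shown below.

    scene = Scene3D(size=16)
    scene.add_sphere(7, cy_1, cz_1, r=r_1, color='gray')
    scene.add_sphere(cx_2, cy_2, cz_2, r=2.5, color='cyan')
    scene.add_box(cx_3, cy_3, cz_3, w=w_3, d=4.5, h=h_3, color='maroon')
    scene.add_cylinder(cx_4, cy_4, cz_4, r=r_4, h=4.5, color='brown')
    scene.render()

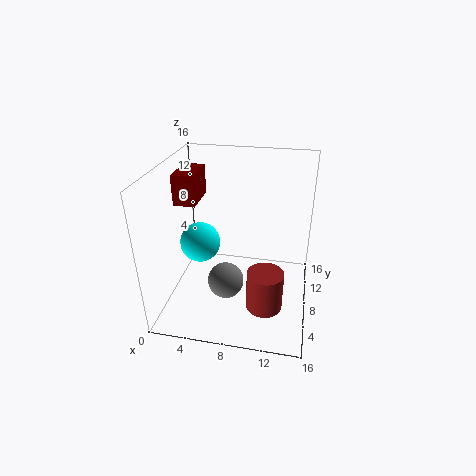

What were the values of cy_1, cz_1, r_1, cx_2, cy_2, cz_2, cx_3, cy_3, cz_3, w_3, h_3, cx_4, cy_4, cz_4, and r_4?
cy_1 = 6; cz_1 = 3.5; r_1 = 2; cx_2 = 2.5; cy_2 = 11; cz_2 = 5; cx_3 = 0.5; cy_3 = 8.5; cz_3 = 11; w_3 = 2.5; h_3 = 3.5; cx_4 = 11.5; cy_4 = 5.5; cz_4 = 1; r_4 = 2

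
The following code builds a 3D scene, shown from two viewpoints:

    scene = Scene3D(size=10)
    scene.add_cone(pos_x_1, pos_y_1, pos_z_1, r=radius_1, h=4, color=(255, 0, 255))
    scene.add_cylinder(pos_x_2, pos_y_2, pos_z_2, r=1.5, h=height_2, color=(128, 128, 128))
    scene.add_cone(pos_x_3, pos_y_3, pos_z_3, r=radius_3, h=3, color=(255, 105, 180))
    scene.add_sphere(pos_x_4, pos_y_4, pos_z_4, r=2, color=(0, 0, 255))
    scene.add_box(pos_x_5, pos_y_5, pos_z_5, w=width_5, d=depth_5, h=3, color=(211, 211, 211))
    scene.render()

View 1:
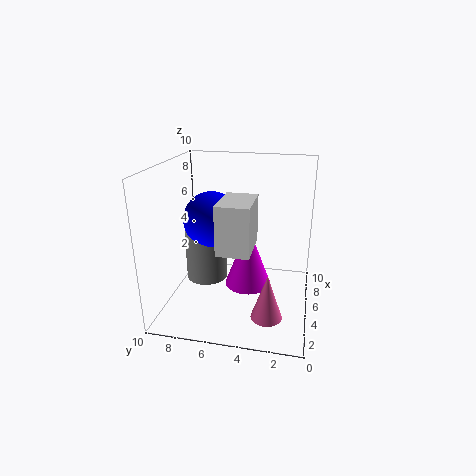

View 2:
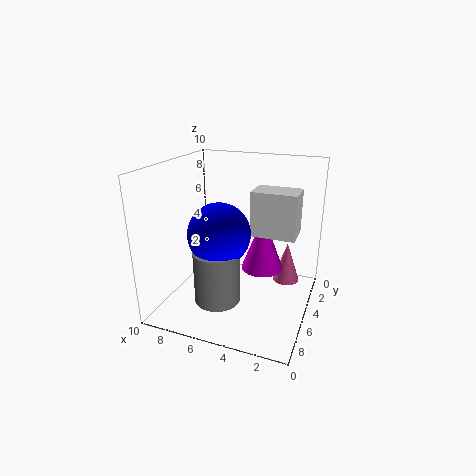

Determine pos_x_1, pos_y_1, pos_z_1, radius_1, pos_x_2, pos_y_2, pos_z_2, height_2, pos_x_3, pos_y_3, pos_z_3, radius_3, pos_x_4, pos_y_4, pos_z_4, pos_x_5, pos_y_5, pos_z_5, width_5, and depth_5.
pos_x_1 = 3.5, pos_y_1 = 4, pos_z_1 = 2.5, radius_1 = 1.5, pos_x_2 = 5.5, pos_y_2 = 7.5, pos_z_2 = 1.5, height_2 = 3.5, pos_x_3 = 2, pos_y_3 = 2.5, pos_z_3 = 1, radius_3 = 1, pos_x_4 = 5.5, pos_y_4 = 7, pos_z_4 = 6, pos_x_5 = 1, pos_y_5 = 3.5, pos_z_5 = 5.5, width_5 = 3, depth_5 = 2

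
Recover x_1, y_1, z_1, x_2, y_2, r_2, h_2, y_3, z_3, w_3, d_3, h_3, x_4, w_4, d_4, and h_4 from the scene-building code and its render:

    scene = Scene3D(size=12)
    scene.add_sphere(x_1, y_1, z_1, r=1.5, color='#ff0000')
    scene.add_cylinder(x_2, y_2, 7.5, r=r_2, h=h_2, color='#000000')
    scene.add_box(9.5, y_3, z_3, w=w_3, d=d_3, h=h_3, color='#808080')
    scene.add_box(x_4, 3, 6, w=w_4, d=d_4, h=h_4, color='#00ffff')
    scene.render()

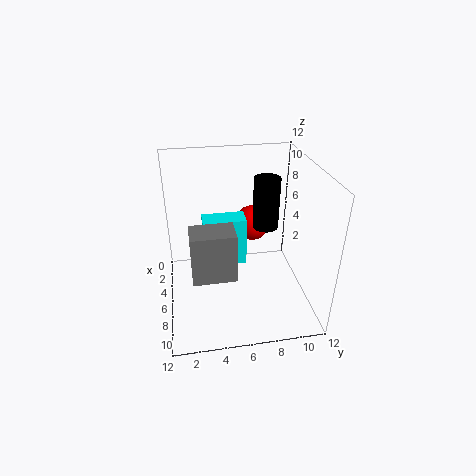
x_1 = 4.5
y_1 = 7.5
z_1 = 6.5
x_2 = 7
y_2 = 8
r_2 = 1
h_2 = 4
y_3 = 2
z_3 = 6
w_3 = 2
d_3 = 3
h_3 = 3.5
x_4 = 8
w_4 = 1.5
d_4 = 3
h_4 = 3.5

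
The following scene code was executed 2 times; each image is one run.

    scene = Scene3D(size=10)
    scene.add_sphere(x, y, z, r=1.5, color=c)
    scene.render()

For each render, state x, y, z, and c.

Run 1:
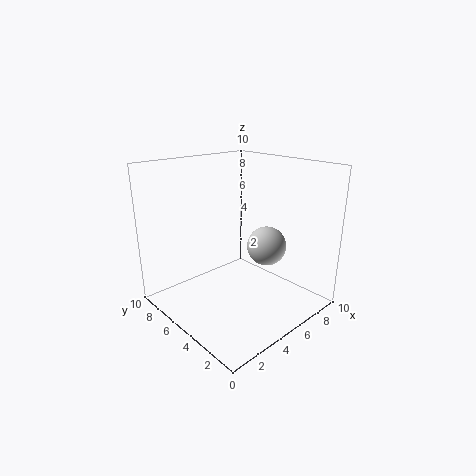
x = 8, y = 5, z = 3.5, c = 'lightgray'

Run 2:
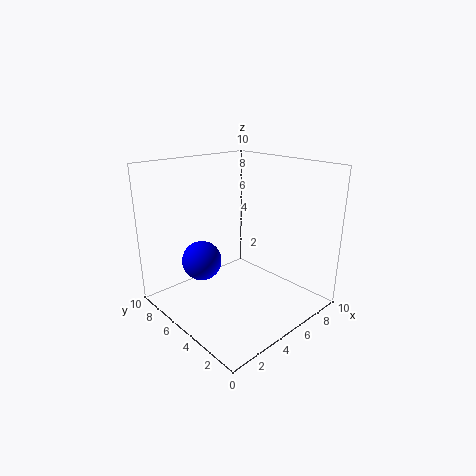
x = 4, y = 8, z = 2.5, c = 'blue'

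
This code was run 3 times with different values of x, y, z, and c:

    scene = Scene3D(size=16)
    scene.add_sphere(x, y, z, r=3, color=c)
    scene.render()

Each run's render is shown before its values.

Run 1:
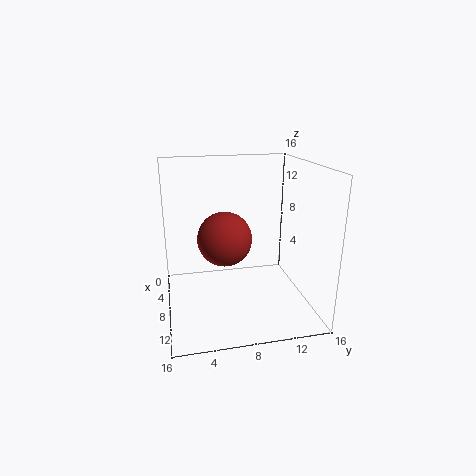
x = 8
y = 6.5
z = 8
c = 'brown'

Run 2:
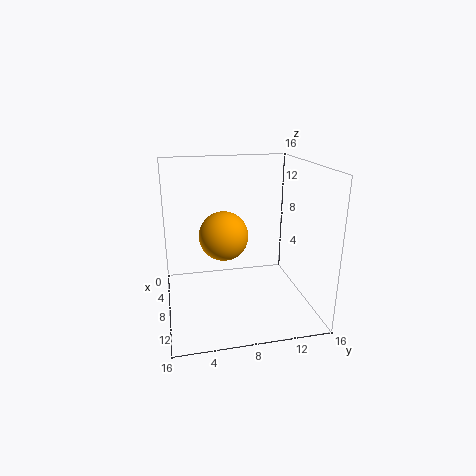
x = 4.5
y = 7
z = 7
c = 'orange'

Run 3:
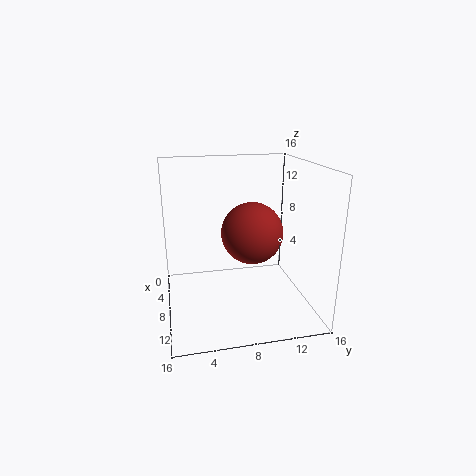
x = 12
y = 8.5
z = 10
c = 'brown'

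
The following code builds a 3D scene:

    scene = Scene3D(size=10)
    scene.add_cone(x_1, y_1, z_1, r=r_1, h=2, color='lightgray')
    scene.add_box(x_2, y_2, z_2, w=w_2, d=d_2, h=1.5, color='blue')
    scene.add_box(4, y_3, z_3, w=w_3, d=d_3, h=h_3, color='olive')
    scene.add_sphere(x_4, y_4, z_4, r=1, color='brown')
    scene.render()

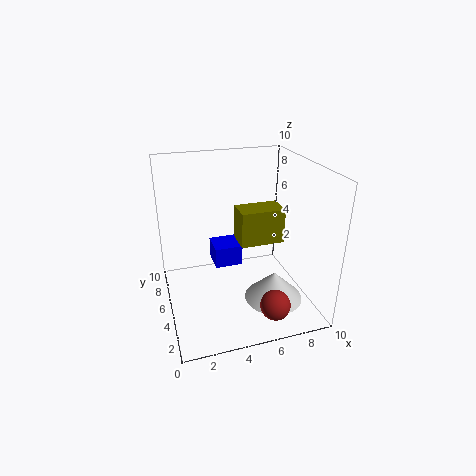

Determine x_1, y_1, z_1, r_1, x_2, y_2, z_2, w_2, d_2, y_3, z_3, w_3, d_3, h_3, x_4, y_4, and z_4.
x_1 = 7
y_1 = 3
z_1 = 1
r_1 = 2
x_2 = 3.5
y_2 = 5.5
z_2 = 2.5
w_2 = 2
d_2 = 2
y_3 = 1
z_3 = 6.5
w_3 = 2.5
d_3 = 1.5
h_3 = 2
x_4 = 6.5
y_4 = 1.5
z_4 = 1.5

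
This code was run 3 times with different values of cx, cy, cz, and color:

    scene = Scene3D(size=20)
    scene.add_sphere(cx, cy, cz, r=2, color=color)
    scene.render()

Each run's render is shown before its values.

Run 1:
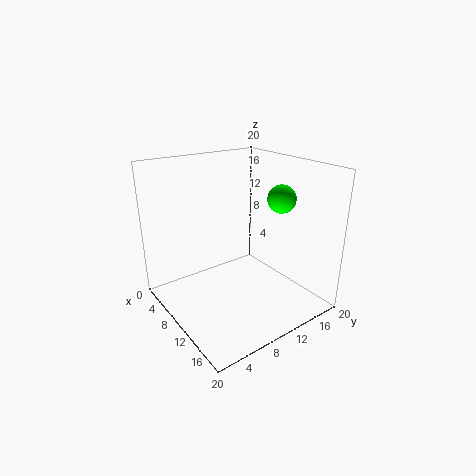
cx = 12; cy = 16; cz = 15; color = 'lime'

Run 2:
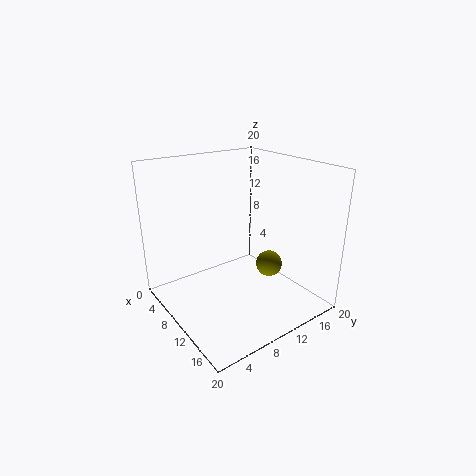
cx = 10; cy = 16; cz = 4; color = 'olive'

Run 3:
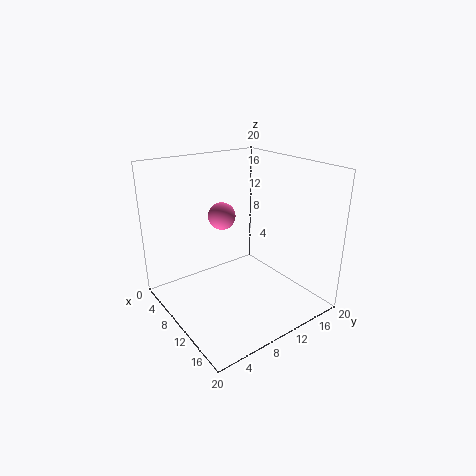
cx = 6; cy = 10; cz = 12; color = 'hotpink'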